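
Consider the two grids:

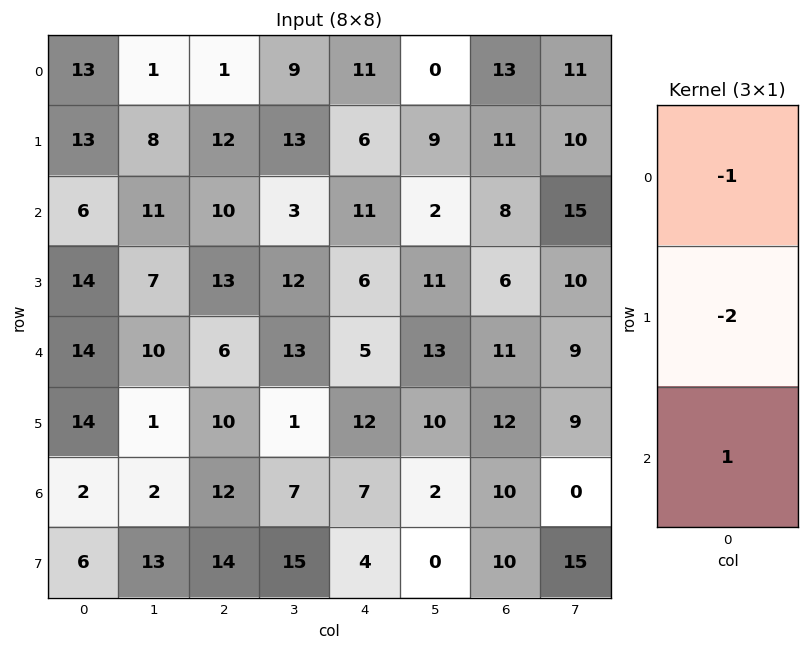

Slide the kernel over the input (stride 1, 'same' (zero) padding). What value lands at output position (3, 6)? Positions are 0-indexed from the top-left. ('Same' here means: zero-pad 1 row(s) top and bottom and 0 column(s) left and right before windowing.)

-9

The receptive field on the zero-padded input at this output position is [8 / 6 / 11]. Elementwise product with the kernel and sum: 8·-1 + 6·-2 + 11·1.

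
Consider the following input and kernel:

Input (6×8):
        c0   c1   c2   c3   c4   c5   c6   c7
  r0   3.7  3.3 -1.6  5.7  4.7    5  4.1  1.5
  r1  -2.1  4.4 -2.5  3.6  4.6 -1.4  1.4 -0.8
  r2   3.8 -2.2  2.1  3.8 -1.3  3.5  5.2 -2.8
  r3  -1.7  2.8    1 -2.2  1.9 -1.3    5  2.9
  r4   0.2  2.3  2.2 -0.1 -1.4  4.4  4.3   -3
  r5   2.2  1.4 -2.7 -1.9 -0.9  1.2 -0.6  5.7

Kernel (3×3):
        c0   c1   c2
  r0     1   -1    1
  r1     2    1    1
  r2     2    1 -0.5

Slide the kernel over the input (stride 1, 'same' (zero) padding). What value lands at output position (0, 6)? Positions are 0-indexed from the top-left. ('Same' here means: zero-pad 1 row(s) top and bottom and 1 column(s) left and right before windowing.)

14.6

The receptive field on the zero-padded input at this output position is [0 0 0 / 5 4.1 1.5 / -1.4 1.4 -0.8]. Elementwise product with the kernel and sum: 0·1 + 0·-1 + 0·1 + 5·2 + 4.1·1 + 1.5·1 + -1.4·2 + 1.4·1 + -0.8·-0.5.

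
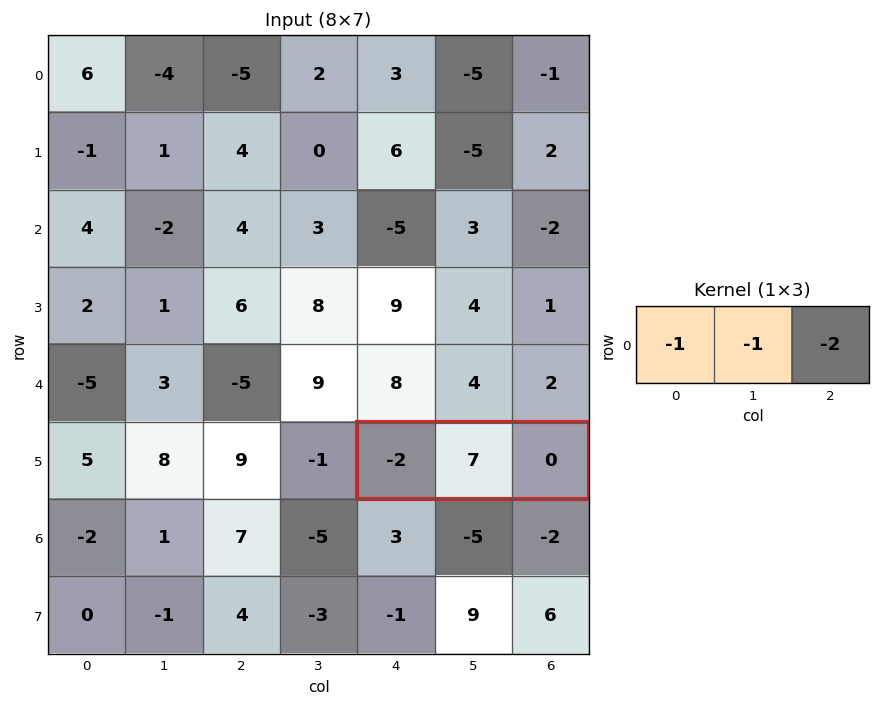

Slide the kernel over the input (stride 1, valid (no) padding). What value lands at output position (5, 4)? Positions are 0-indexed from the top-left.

-5

The receptive field on the input at this output position is [-2 7 0]. Elementwise product with the kernel and sum: -2·-1 + 7·-1 + 0·-2.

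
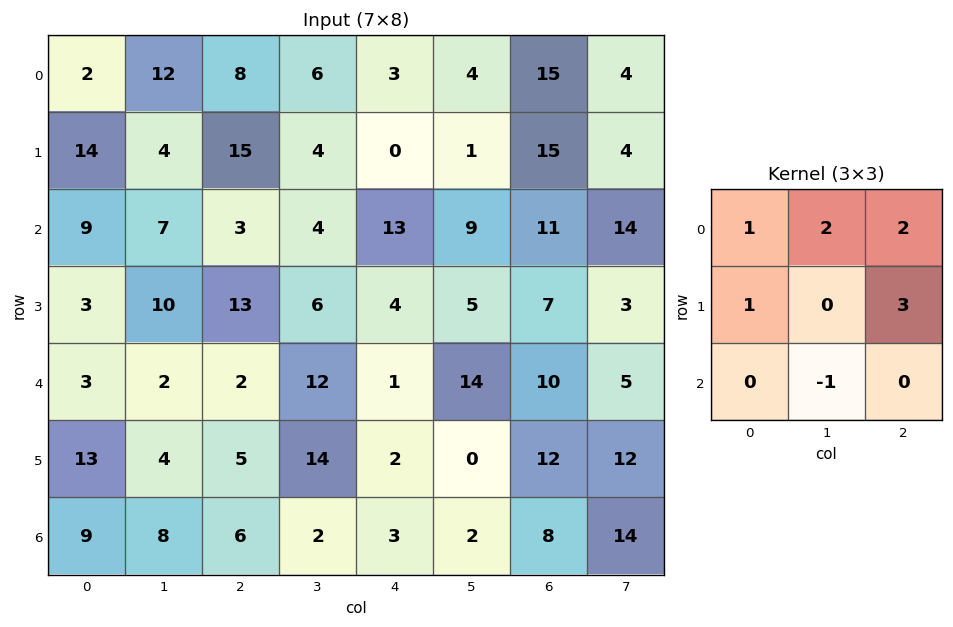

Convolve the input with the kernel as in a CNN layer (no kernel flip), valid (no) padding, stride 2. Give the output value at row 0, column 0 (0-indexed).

The receptive field on the input at this output position is [2 12 8 / 14 4 15 / 9 7 3]. Elementwise product with the kernel and sum: 2·1 + 12·2 + 8·2 + 14·1 + 15·3 + 7·-1.

94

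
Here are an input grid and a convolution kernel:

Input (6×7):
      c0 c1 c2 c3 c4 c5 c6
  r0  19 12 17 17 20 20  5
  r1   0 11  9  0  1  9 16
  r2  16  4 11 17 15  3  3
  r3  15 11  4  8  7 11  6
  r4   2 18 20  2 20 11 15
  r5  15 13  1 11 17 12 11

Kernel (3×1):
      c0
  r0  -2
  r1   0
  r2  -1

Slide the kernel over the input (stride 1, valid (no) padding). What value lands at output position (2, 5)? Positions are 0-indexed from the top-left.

-17

The receptive field on the input at this output position is [3 / 11 / 11]. Elementwise product with the kernel and sum: 3·-2 + 11·-1.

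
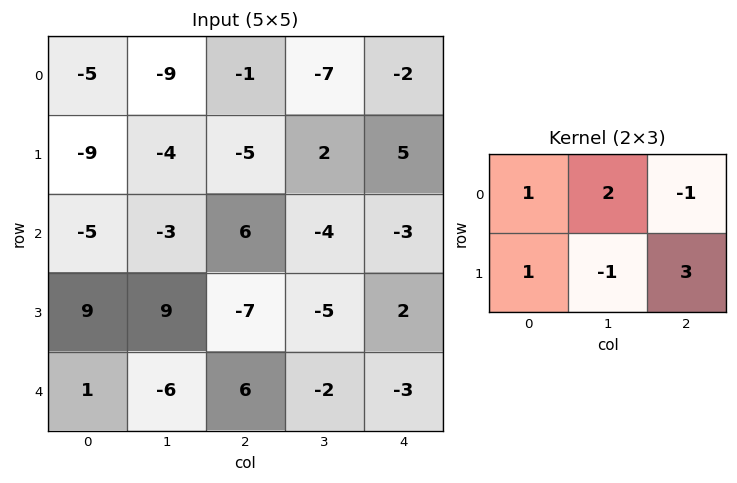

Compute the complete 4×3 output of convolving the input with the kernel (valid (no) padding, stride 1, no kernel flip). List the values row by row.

Output[0,0]: The receptive field on the input at this output position is [-5 -9 -1 / -9 -4 -5]. Elementwise product with the kernel and sum: -5·1 + -9·2 + -1·-1 + -9·1 + -4·-1 + -5·3.

-42 3 -5
4 -37 -5
-38 14 5
59 -18 -20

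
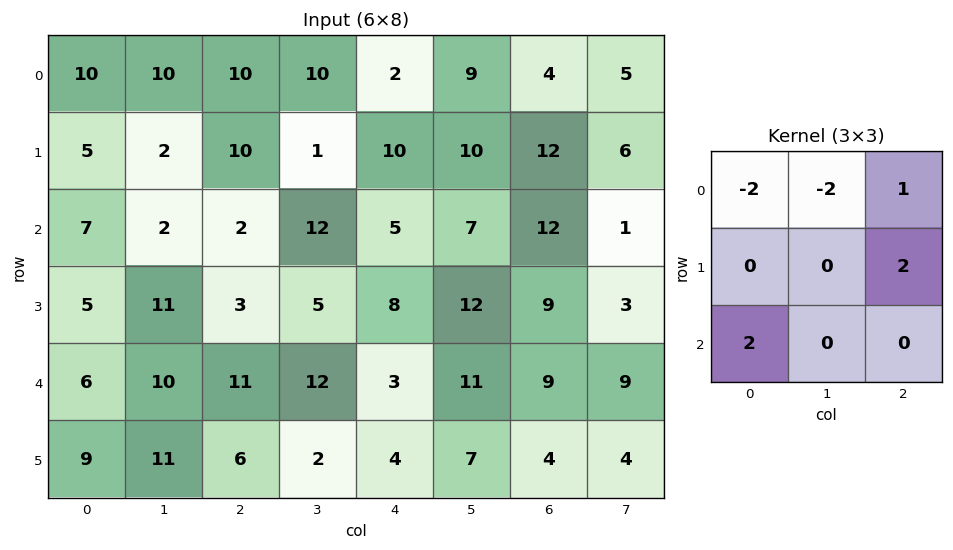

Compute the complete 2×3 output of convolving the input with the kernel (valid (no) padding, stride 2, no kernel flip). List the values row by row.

4 -14 16
2 15 12

Output[0,0]: The receptive field on the input at this output position is [10 10 10 / 5 2 10 / 7 2 2]. Elementwise product with the kernel and sum: 10·-2 + 10·-2 + 10·1 + 10·2 + 7·2.
Output[0,1]: The receptive field on the input at this output position is [10 10 2 / 10 1 10 / 2 12 5]. Elementwise product with the kernel and sum: 10·-2 + 10·-2 + 2·1 + 10·2 + 2·2.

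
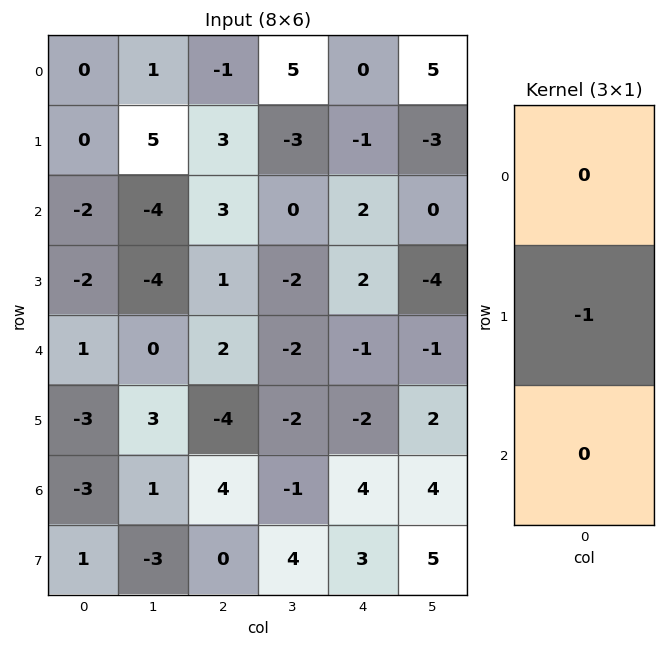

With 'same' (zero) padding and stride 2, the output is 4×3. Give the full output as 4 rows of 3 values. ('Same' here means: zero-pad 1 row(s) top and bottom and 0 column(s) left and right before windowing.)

Output[0,0]: The receptive field on the zero-padded input at this output position is [0 / 0 / 0]. Elementwise product with the kernel and sum: 0·-1.
Output[0,1]: The receptive field on the zero-padded input at this output position is [0 / -1 / 3]. Elementwise product with the kernel and sum: -1·-1.

0 1 0
2 -3 -2
-1 -2 1
3 -4 -4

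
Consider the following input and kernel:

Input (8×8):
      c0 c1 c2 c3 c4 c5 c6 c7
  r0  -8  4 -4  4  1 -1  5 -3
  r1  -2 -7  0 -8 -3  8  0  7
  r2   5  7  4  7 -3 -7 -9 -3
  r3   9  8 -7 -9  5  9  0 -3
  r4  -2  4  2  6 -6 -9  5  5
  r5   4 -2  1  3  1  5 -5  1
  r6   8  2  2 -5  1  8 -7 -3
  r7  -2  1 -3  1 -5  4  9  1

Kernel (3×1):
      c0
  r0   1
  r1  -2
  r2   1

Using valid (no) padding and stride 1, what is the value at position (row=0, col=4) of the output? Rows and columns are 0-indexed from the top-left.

The receptive field on the input at this output position is [1 / -3 / -3]. Elementwise product with the kernel and sum: 1·1 + -3·-2 + -3·1.

4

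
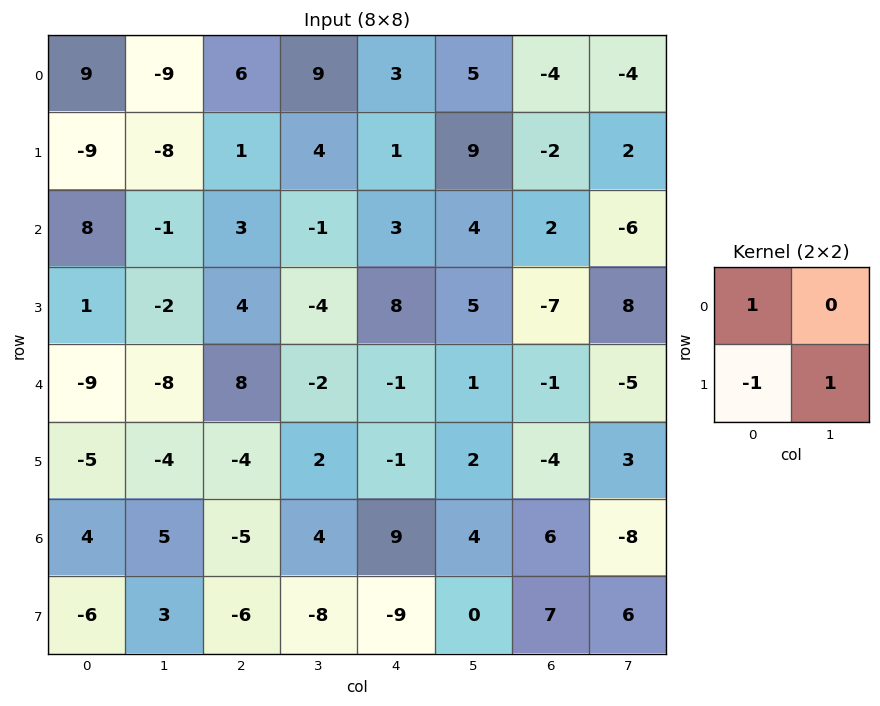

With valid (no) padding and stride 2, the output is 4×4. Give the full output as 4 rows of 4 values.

Output[0,0]: The receptive field on the input at this output position is [9 -9 / -9 -8]. Elementwise product with the kernel and sum: 9·1 + -9·-1 + -8·1.

10 9 11 0
5 -5 0 17
-8 14 2 6
13 -7 18 5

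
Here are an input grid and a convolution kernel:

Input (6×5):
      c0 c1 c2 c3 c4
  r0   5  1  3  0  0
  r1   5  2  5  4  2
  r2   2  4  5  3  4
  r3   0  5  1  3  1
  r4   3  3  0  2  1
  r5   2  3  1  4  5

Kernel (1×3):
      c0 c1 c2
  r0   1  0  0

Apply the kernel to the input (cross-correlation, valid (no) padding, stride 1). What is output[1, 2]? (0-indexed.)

The receptive field on the input at this output position is [5 4 2]. Elementwise product with the kernel and sum: 5·1.

5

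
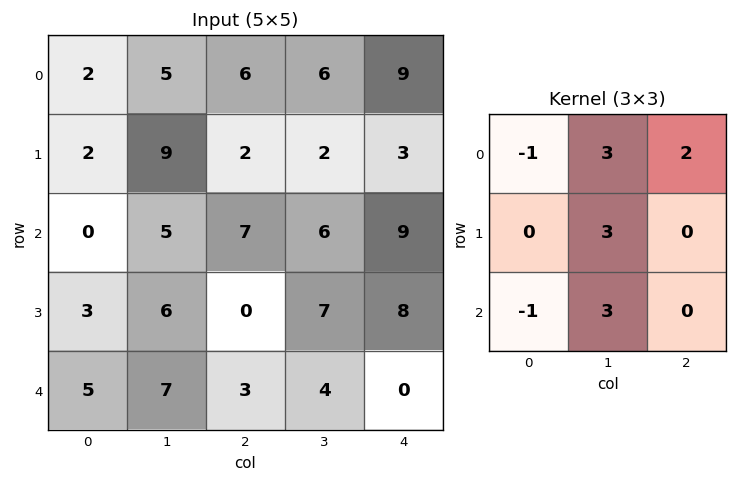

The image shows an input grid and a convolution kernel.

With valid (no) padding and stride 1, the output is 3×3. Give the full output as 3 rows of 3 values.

67 47 47
59 16 49
63 30 59

Output[0,0]: The receptive field on the input at this output position is [2 5 6 / 2 9 2 / 0 5 7]. Elementwise product with the kernel and sum: 2·-1 + 5·3 + 6·2 + 9·3 + 0·-1 + 5·3.
Output[0,1]: The receptive field on the input at this output position is [5 6 6 / 9 2 2 / 5 7 6]. Elementwise product with the kernel and sum: 5·-1 + 6·3 + 6·2 + 2·3 + 5·-1 + 7·3.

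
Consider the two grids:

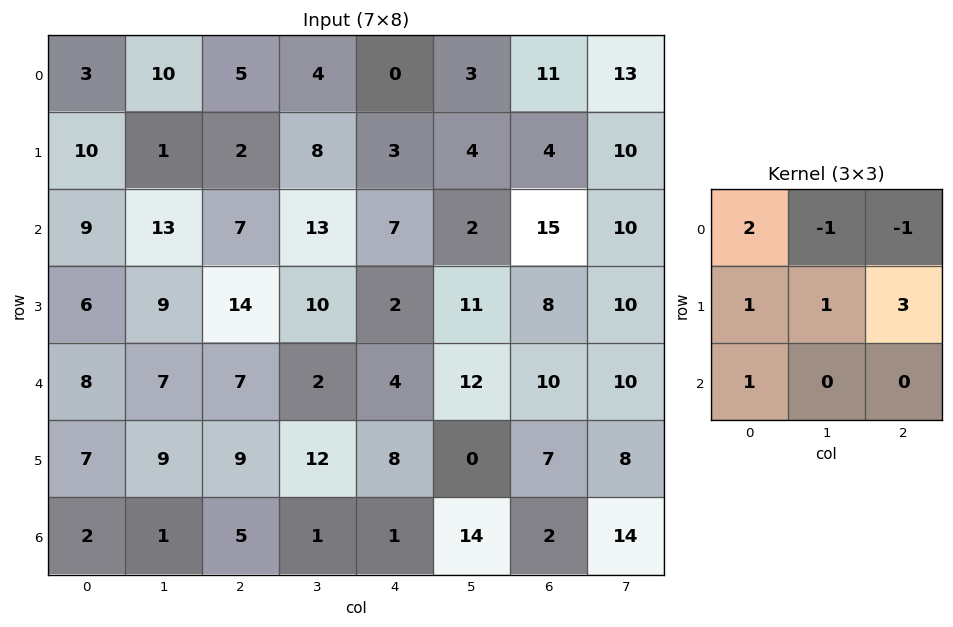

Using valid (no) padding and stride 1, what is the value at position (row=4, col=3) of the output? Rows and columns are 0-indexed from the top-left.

The receptive field on the input at this output position is [2 4 12 / 12 8 0 / 1 1 14]. Elementwise product with the kernel and sum: 2·2 + 4·-1 + 12·-1 + 12·1 + 8·1 + 0·3 + 1·1.

9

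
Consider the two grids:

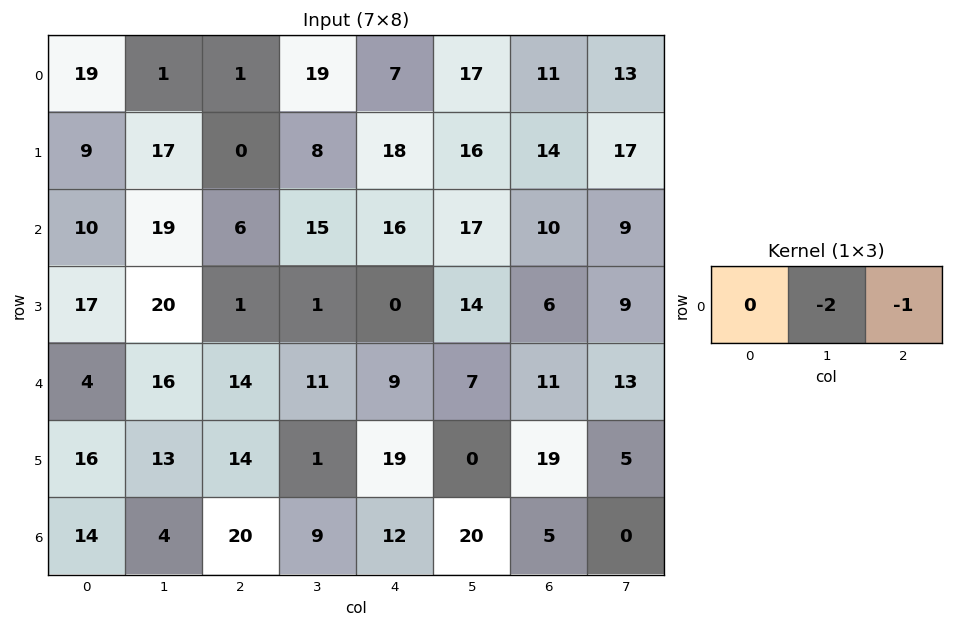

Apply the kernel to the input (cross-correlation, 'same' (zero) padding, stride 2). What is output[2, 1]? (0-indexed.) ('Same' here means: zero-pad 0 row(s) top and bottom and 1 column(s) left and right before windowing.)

The receptive field on the zero-padded input at this output position is [16 14 11]. Elementwise product with the kernel and sum: 14·-2 + 11·-1.

-39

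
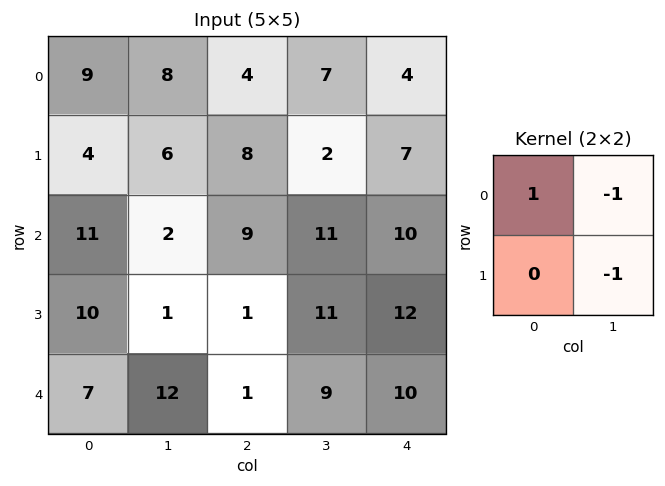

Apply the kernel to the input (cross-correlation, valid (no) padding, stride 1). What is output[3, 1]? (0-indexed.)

The receptive field on the input at this output position is [1 1 / 12 1]. Elementwise product with the kernel and sum: 1·1 + 1·-1 + 1·-1.

-1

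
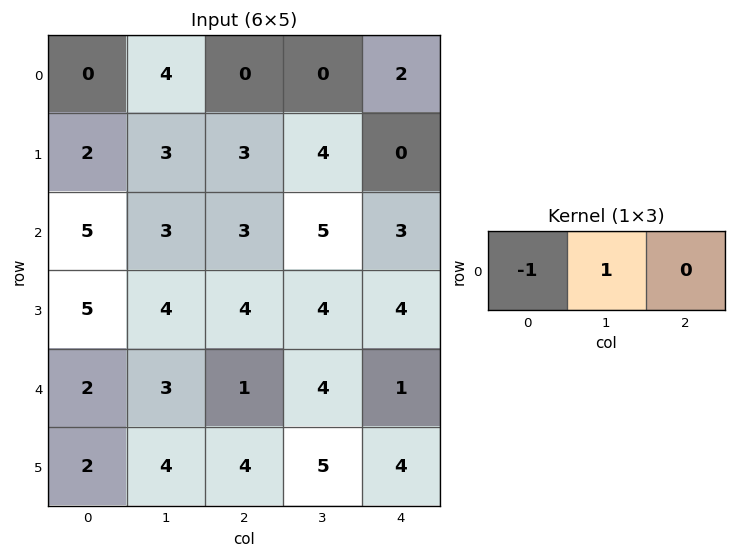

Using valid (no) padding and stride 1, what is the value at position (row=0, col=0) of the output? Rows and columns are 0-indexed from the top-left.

4

The receptive field on the input at this output position is [0 4 0]. Elementwise product with the kernel and sum: 0·-1 + 4·1.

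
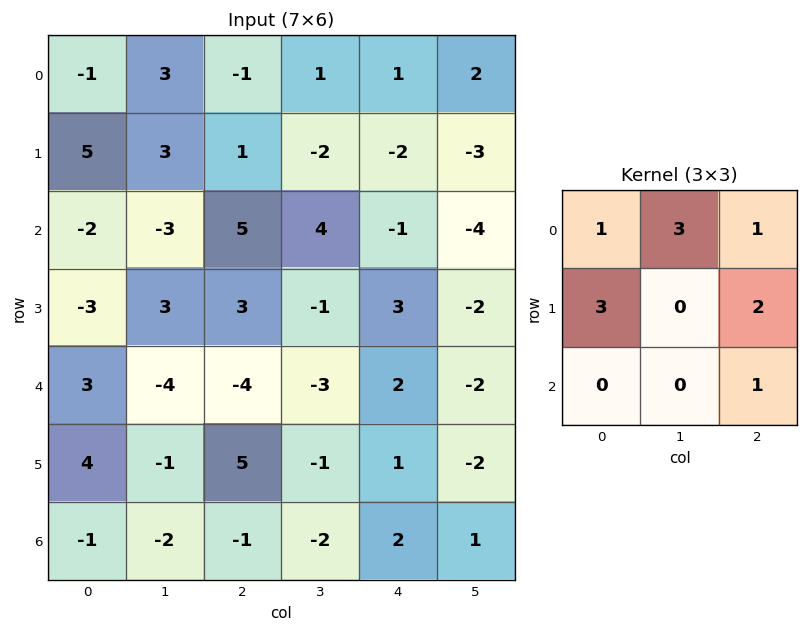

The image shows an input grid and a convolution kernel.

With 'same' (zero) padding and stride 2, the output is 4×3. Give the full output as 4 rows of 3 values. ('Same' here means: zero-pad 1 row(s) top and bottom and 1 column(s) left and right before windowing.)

Output[0,0]: The receptive field on the zero-padded input at this output position is [0 0 0 / 0 -1 3 / 0 5 3]. Elementwise product with the kernel and sum: 0·1 + 0·3 + 0·1 + 0·3 + 3·2 + 3·1.
Output[0,1]: The receptive field on the zero-padded input at this output position is [0 0 0 / 3 -1 1 / 3 1 -2]. Elementwise product with the kernel and sum: 0·1 + 0·3 + 0·1 + 3·3 + 1·2 + -2·1.

9 9 4
15 2 -9
-15 -8 -9
7 3 -4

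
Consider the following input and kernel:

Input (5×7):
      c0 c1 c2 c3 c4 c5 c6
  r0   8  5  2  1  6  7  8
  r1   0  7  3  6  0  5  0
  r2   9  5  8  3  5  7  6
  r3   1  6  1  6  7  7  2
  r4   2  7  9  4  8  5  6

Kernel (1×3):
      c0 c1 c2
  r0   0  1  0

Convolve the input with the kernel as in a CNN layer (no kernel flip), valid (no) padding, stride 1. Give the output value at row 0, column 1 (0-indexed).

The receptive field on the input at this output position is [5 2 1]. Elementwise product with the kernel and sum: 2·1.

2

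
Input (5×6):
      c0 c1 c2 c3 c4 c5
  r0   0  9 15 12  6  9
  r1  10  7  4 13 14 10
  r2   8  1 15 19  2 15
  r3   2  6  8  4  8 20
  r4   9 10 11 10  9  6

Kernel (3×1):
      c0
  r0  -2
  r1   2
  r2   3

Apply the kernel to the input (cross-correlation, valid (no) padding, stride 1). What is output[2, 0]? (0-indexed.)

15

The receptive field on the input at this output position is [8 / 2 / 9]. Elementwise product with the kernel and sum: 8·-2 + 2·2 + 9·3.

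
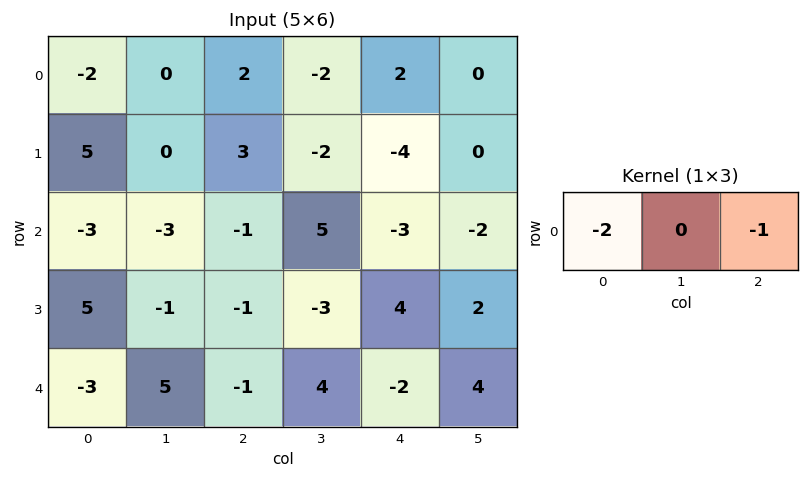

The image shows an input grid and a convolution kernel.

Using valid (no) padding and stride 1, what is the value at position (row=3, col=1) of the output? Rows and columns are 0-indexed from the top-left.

5

The receptive field on the input at this output position is [-1 -1 -3]. Elementwise product with the kernel and sum: -1·-2 + -3·-1.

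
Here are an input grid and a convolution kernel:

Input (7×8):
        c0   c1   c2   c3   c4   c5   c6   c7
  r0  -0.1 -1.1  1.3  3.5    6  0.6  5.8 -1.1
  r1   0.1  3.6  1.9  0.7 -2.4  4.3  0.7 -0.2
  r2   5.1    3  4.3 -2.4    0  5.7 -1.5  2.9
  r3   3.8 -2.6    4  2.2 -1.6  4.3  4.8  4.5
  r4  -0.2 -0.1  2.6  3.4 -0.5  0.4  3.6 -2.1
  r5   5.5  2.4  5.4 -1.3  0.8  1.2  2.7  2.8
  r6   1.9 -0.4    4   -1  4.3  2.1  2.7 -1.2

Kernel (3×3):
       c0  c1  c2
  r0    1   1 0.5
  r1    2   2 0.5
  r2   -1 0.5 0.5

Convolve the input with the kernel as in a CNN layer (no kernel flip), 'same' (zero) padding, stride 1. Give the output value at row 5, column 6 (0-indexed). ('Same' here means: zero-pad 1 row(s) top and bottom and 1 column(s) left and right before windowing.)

10.8

The receptive field on the zero-padded input at this output position is [0.4 3.6 -2.1 / 1.2 2.7 2.8 / 2.1 2.7 -1.2]. Elementwise product with the kernel and sum: 0.4·1 + 3.6·1 + -2.1·0.5 + 1.2·2 + 2.7·2 + 2.8·0.5 + 2.1·-1 + 2.7·0.5 + -1.2·0.5.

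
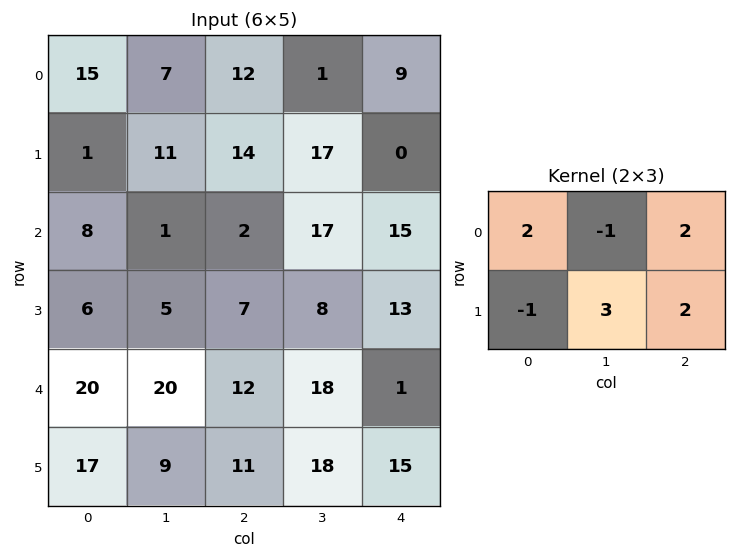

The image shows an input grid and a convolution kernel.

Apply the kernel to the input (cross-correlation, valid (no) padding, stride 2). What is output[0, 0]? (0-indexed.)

107

The receptive field on the input at this output position is [15 7 12 / 1 11 14]. Elementwise product with the kernel and sum: 15·2 + 7·-1 + 12·2 + 1·-1 + 11·3 + 14·2.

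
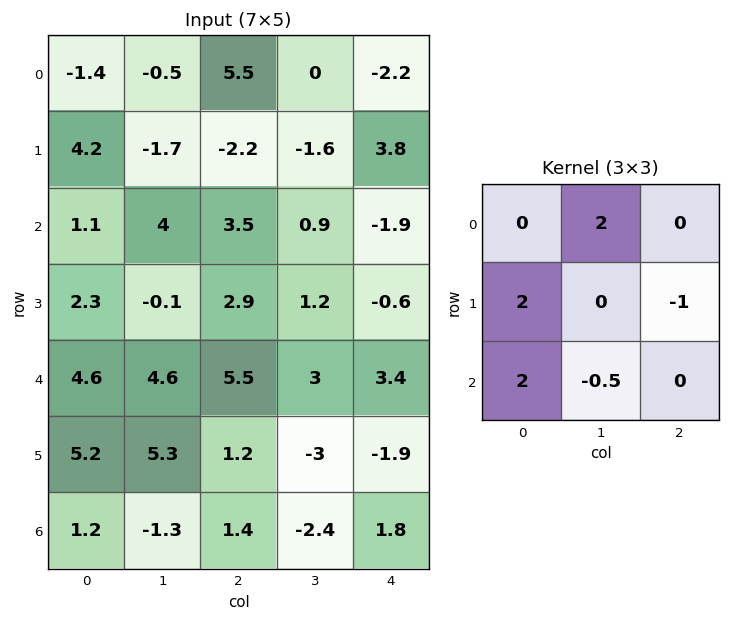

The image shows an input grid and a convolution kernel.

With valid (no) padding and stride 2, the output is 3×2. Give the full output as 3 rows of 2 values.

Output[0,0]: The receptive field on the input at this output position is [-1.4 -0.5 5.5 / 4.2 -1.7 -2.2 / 1.1 4 3.5]. Elementwise product with the kernel and sum: -0.5·2 + 4.2·2 + -2.2·-1 + 1.1·2 + 4·-0.5.

9.8 -1.65
16.6 17.7
21.45 14.3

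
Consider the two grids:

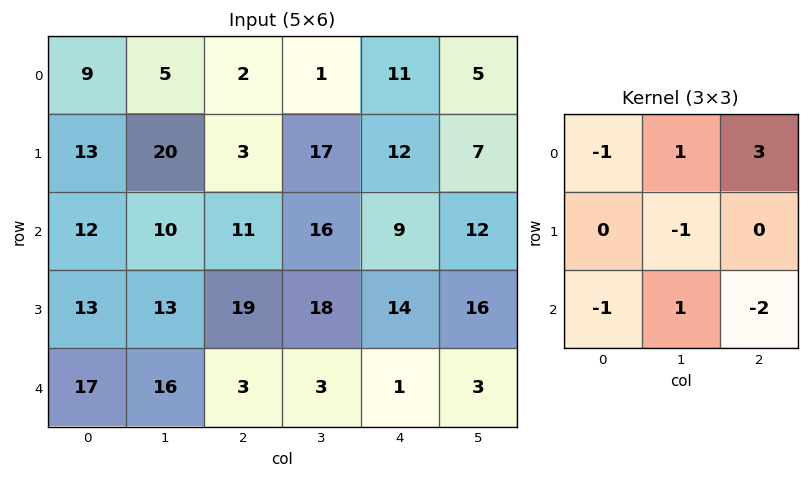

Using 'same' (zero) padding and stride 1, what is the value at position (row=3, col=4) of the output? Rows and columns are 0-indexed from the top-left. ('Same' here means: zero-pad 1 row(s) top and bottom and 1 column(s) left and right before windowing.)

7

The receptive field on the zero-padded input at this output position is [16 9 12 / 18 14 16 / 3 1 3]. Elementwise product with the kernel and sum: 16·-1 + 9·1 + 12·3 + 14·-1 + 3·-1 + 1·1 + 3·-2.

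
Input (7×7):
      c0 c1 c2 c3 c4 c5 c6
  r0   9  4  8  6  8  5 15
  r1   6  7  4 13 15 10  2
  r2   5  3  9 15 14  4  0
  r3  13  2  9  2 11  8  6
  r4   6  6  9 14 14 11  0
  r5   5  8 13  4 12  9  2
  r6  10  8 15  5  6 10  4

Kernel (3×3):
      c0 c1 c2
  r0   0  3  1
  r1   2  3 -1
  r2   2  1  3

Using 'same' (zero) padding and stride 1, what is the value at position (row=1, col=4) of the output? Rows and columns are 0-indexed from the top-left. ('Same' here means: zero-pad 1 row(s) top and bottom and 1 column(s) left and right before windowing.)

The receptive field on the zero-padded input at this output position is [6 8 5 / 13 15 10 / 15 14 4]. Elementwise product with the kernel and sum: 8·3 + 5·1 + 13·2 + 15·3 + 10·-1 + 15·2 + 14·1 + 4·3.

146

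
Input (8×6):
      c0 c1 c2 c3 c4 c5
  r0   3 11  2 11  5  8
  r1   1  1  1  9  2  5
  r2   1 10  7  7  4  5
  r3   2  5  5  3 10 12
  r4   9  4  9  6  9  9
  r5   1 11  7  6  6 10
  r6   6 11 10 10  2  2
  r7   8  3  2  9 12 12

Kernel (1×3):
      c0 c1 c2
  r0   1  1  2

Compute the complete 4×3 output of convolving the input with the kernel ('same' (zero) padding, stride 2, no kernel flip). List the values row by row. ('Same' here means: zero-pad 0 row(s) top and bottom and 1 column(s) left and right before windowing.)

Output[0,0]: The receptive field on the zero-padded input at this output position is [0 3 11]. Elementwise product with the kernel and sum: 0·1 + 3·1 + 11·2.

25 35 32
21 31 21
17 25 33
28 41 16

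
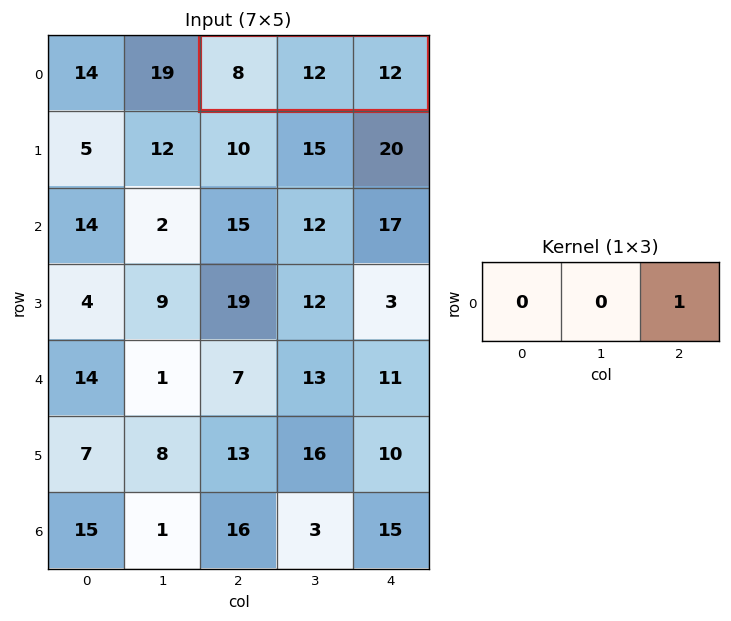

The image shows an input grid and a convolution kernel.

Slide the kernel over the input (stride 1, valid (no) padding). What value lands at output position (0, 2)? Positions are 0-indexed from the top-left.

12

The receptive field on the input at this output position is [8 12 12]. Elementwise product with the kernel and sum: 12·1.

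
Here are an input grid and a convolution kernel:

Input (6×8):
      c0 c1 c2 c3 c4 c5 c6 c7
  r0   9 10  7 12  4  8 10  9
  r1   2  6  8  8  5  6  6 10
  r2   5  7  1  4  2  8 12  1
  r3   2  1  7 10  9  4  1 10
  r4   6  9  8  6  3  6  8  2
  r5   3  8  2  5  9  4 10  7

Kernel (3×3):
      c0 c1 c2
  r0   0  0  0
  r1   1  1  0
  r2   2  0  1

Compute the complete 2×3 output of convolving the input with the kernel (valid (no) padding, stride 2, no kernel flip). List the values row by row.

19 20 27
23 36 27

Output[0,0]: The receptive field on the input at this output position is [9 10 7 / 2 6 8 / 5 7 1]. Elementwise product with the kernel and sum: 2·1 + 6·1 + 5·2 + 1·1.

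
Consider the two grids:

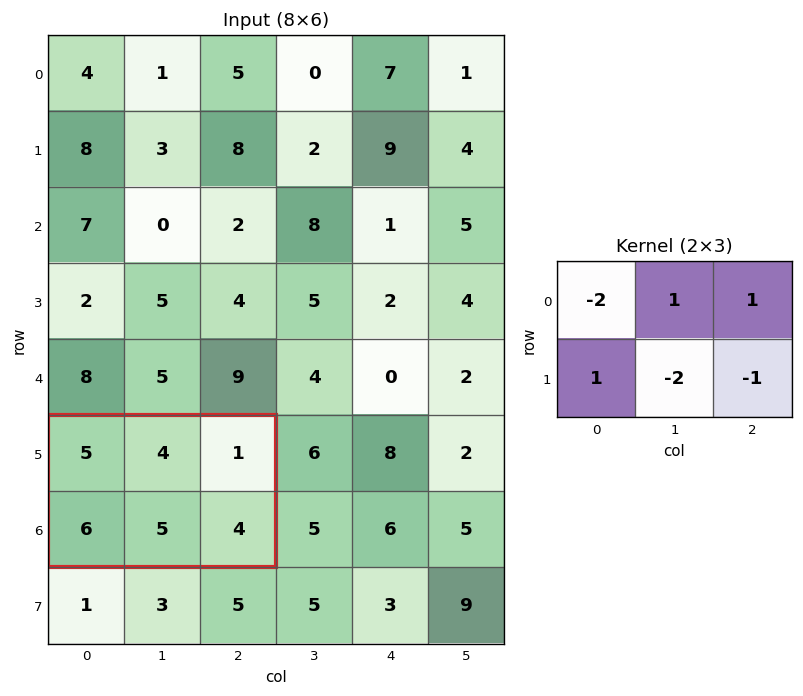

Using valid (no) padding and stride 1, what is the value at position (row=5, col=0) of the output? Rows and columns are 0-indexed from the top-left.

-13

The receptive field on the input at this output position is [5 4 1 / 6 5 4]. Elementwise product with the kernel and sum: 5·-2 + 4·1 + 1·1 + 6·1 + 5·-2 + 4·-1.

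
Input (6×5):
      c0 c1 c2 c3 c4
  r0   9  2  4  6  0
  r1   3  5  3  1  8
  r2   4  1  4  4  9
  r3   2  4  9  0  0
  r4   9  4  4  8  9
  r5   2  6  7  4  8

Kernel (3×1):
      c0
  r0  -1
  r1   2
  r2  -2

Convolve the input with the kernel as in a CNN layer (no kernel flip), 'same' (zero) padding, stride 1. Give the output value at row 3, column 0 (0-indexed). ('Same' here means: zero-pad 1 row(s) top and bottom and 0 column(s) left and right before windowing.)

The receptive field on the zero-padded input at this output position is [4 / 2 / 9]. Elementwise product with the kernel and sum: 4·-1 + 2·2 + 9·-2.

-18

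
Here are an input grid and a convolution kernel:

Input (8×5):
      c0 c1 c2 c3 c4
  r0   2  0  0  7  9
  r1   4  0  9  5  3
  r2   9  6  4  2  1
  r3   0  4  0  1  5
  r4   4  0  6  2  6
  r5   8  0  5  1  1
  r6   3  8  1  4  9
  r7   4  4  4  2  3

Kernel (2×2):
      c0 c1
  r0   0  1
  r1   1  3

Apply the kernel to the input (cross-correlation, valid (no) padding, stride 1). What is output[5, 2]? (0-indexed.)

The receptive field on the input at this output position is [5 1 / 1 4]. Elementwise product with the kernel and sum: 1·1 + 1·1 + 4·3.

14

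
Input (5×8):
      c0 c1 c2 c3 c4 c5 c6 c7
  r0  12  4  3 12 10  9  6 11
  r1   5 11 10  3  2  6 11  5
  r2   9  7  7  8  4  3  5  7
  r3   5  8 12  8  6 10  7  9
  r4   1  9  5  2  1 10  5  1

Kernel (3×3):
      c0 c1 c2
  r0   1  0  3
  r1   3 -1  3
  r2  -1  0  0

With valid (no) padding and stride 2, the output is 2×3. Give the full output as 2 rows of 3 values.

46 59 57
72 60 47

Output[0,0]: The receptive field on the input at this output position is [12 4 3 / 5 11 10 / 9 7 7]. Elementwise product with the kernel and sum: 12·1 + 3·3 + 5·3 + 11·-1 + 10·3 + 9·-1.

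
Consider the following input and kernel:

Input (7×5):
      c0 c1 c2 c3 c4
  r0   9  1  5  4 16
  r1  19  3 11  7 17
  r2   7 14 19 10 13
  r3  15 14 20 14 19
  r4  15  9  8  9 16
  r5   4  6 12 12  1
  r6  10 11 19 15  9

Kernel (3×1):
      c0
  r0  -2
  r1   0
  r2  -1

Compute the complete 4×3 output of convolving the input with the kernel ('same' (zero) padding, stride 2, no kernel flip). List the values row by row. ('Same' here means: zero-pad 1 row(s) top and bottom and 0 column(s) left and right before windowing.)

Output[0,0]: The receptive field on the zero-padded input at this output position is [0 / 9 / 19]. Elementwise product with the kernel and sum: 0·-2 + 19·-1.
Output[0,1]: The receptive field on the zero-padded input at this output position is [0 / 5 / 11]. Elementwise product with the kernel and sum: 0·-2 + 11·-1.

-19 -11 -17
-53 -42 -53
-34 -52 -39
-8 -24 -2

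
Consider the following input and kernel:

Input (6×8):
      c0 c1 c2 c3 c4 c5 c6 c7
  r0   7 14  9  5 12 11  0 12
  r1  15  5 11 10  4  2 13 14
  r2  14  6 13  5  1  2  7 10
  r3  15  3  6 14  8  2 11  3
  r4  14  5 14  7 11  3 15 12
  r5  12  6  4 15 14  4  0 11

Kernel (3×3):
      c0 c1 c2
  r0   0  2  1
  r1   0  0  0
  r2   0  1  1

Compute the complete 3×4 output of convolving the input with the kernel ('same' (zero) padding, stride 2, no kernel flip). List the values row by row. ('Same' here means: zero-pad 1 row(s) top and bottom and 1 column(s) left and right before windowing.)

Output[0,0]: The receptive field on the zero-padded input at this output position is [0 0 0 / 0 7 14 / 0 15 5]. Elementwise product with the kernel and sum: 0·2 + 0·1 + 15·1 + 5·1.
Output[0,1]: The receptive field on the zero-padded input at this output position is [0 0 0 / 14 9 5 / 5 11 10]. Elementwise product with the kernel and sum: 0·2 + 0·1 + 11·1 + 10·1.

20 21 6 27
53 52 20 54
51 45 36 36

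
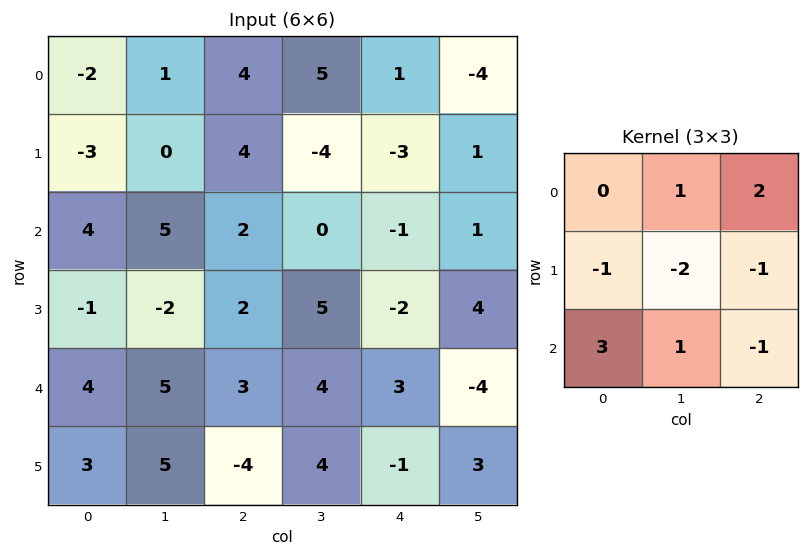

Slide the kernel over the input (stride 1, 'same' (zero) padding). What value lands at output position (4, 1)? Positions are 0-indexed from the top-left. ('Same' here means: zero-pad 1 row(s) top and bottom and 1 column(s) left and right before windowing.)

The receptive field on the zero-padded input at this output position is [-1 -2 2 / 4 5 3 / 3 5 -4]. Elementwise product with the kernel and sum: -2·1 + 2·2 + 4·-1 + 5·-2 + 3·-1 + 3·3 + 5·1 + -4·-1.

3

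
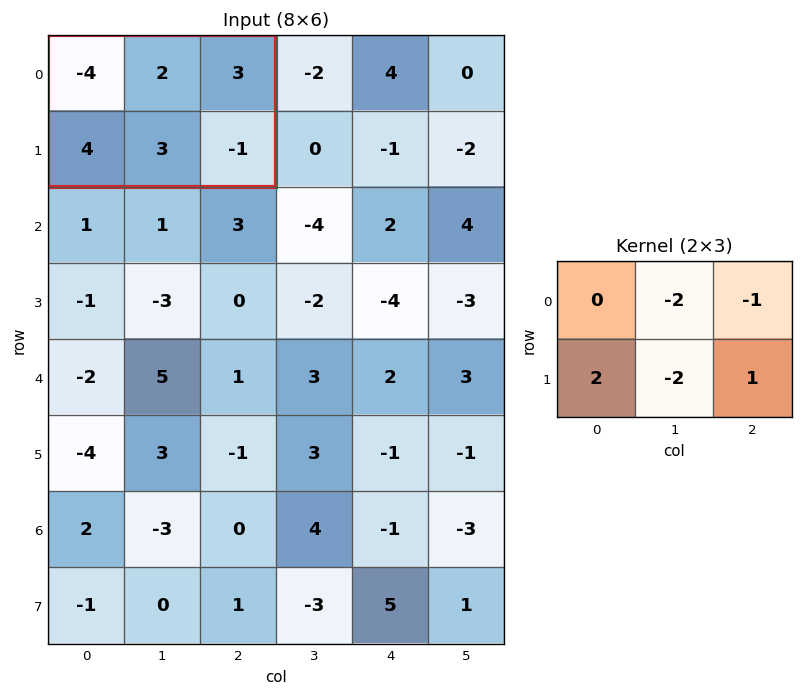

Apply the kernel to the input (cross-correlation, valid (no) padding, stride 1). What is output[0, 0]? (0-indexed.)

The receptive field on the input at this output position is [-4 2 3 / 4 3 -1]. Elementwise product with the kernel and sum: 2·-2 + 3·-1 + 4·2 + 3·-2 + -1·1.

-6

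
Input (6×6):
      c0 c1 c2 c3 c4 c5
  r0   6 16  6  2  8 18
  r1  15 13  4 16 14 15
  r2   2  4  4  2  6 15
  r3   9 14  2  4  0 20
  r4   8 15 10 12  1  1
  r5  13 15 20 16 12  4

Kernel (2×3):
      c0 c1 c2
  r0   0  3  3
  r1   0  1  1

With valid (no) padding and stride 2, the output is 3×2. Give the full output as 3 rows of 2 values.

83 60
40 28
110 67

Output[0,0]: The receptive field on the input at this output position is [6 16 6 / 15 13 4]. Elementwise product with the kernel and sum: 16·3 + 6·3 + 13·1 + 4·1.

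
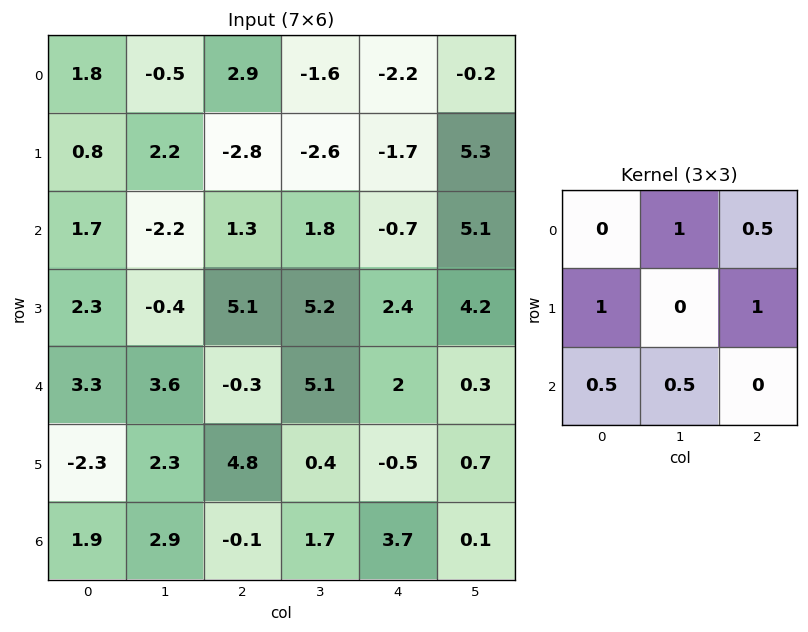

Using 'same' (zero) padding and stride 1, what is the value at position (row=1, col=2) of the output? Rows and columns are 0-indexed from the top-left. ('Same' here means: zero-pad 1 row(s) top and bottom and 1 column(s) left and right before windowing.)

The receptive field on the zero-padded input at this output position is [-0.5 2.9 -1.6 / 2.2 -2.8 -2.6 / -2.2 1.3 1.8]. Elementwise product with the kernel and sum: 2.9·1 + -1.6·0.5 + 2.2·1 + -2.6·1 + -2.2·0.5 + 1.3·0.5.

1.25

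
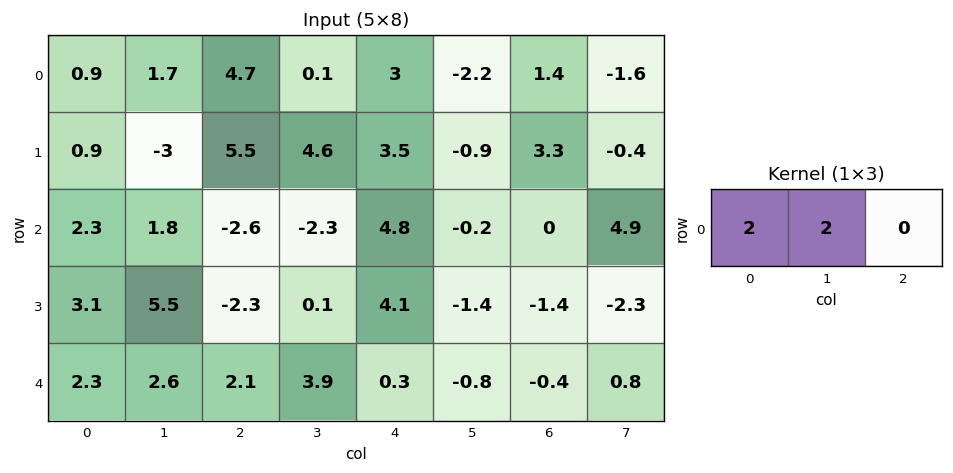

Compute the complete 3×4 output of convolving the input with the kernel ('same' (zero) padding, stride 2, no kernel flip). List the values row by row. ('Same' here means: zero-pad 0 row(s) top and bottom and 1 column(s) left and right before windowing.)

1.8 12.8 6.2 -1.6
4.6 -1.6 5 -0.4
4.6 9.4 8.4 -2.4

Output[0,0]: The receptive field on the zero-padded input at this output position is [0 0.9 1.7]. Elementwise product with the kernel and sum: 0·2 + 0.9·2.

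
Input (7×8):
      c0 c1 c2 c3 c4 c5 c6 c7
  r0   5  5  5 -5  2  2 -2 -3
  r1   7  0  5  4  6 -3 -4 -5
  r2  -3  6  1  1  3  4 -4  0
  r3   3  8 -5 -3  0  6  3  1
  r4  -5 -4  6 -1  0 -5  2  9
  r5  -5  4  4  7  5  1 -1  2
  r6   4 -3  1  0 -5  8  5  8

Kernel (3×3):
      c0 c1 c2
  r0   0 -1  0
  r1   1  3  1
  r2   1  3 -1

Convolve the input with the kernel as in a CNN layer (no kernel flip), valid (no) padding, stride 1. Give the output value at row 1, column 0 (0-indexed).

The receptive field on the input at this output position is [7 0 5 / -3 6 1 / 3 8 -5]. Elementwise product with the kernel and sum: 0·-1 + -3·1 + 6·3 + 1·1 + 3·1 + 8·3 + -5·-1.

48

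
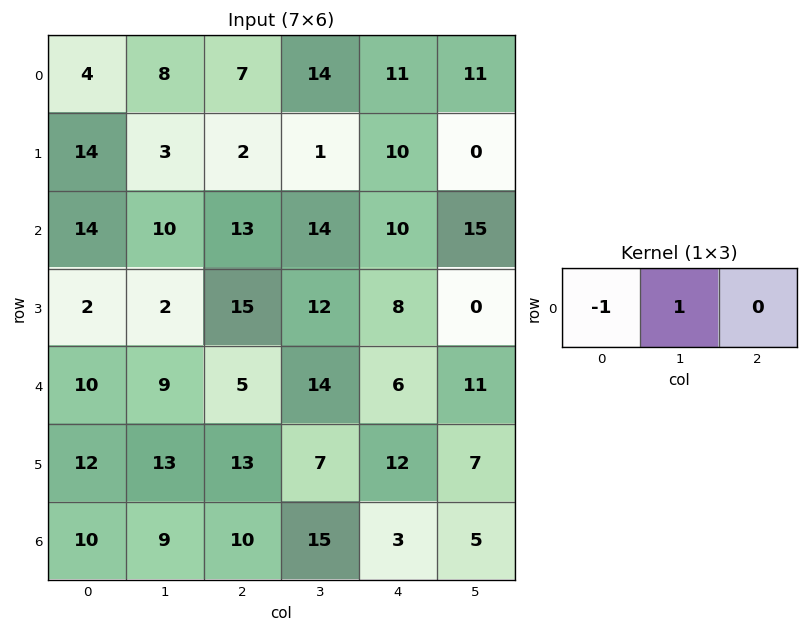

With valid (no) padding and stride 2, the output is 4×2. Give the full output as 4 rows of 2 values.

Output[0,0]: The receptive field on the input at this output position is [4 8 7]. Elementwise product with the kernel and sum: 4·-1 + 8·1.
Output[0,1]: The receptive field on the input at this output position is [7 14 11]. Elementwise product with the kernel and sum: 7·-1 + 14·1.

4 7
-4 1
-1 9
-1 5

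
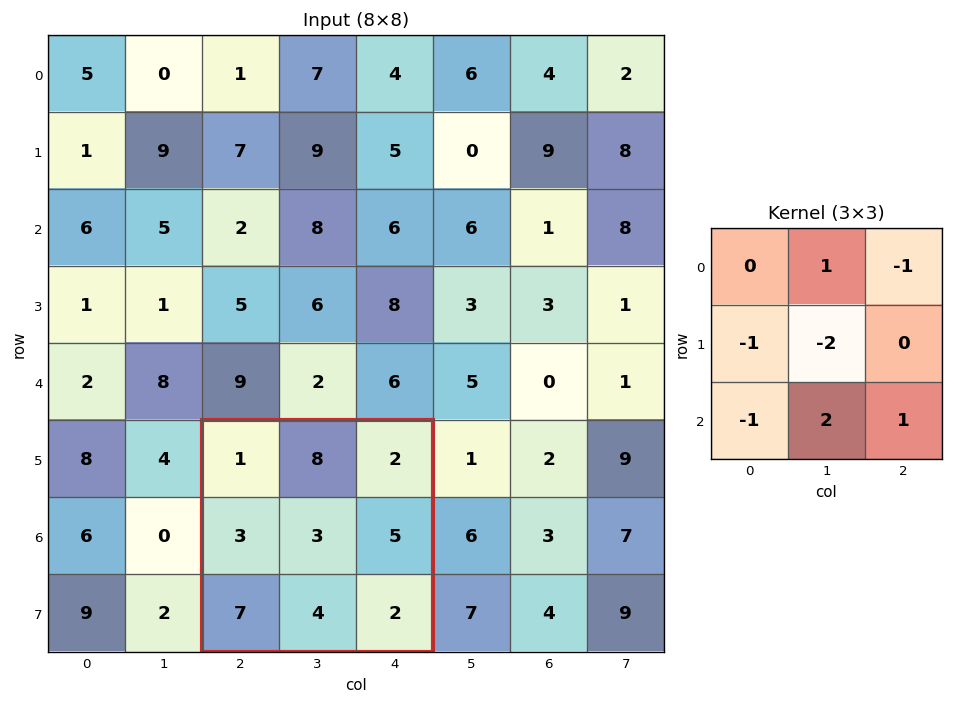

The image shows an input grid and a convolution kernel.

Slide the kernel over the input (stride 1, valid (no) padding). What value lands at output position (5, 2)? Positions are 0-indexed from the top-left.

0

The receptive field on the input at this output position is [1 8 2 / 3 3 5 / 7 4 2]. Elementwise product with the kernel and sum: 8·1 + 2·-1 + 3·-1 + 3·-2 + 7·-1 + 4·2 + 2·1.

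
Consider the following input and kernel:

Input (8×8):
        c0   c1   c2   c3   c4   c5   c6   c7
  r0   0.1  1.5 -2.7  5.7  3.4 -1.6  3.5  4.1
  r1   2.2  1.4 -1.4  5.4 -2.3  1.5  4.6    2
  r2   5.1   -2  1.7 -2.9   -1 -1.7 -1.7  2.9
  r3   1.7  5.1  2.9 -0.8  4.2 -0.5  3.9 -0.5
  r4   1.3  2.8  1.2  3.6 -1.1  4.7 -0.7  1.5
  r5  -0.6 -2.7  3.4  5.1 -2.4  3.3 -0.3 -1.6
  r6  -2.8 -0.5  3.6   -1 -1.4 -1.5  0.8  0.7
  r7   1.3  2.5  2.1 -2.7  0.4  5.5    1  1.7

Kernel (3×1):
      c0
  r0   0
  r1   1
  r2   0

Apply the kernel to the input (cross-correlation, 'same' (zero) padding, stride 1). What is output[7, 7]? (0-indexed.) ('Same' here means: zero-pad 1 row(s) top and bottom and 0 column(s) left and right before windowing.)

1.7

The receptive field on the zero-padded input at this output position is [0.7 / 1.7 / 0]. Elementwise product with the kernel and sum: 1.7·1.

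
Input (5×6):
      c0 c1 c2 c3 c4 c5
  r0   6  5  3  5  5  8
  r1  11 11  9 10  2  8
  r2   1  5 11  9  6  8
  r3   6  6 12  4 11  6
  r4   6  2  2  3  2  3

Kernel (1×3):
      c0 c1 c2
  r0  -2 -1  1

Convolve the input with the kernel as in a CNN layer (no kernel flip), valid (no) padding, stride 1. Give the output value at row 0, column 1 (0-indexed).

-8

The receptive field on the input at this output position is [5 3 5]. Elementwise product with the kernel and sum: 5·-2 + 3·-1 + 5·1.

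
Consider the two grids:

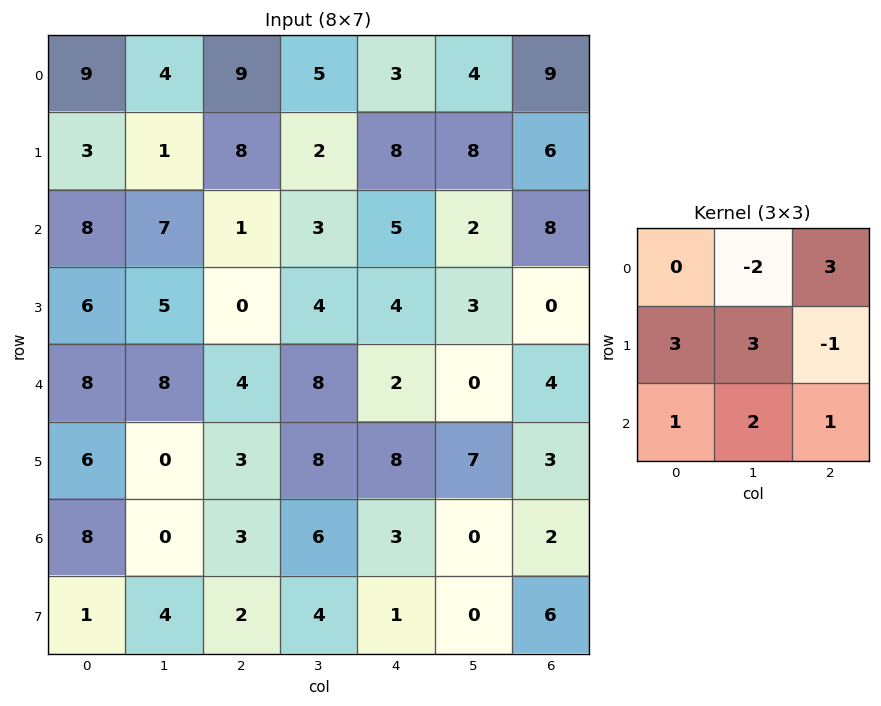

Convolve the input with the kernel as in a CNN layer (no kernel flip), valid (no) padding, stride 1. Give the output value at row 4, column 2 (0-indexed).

The receptive field on the input at this output position is [4 8 2 / 3 8 8 / 3 6 3]. Elementwise product with the kernel and sum: 8·-2 + 2·3 + 3·3 + 8·3 + 8·-1 + 3·1 + 6·2 + 3·1.

33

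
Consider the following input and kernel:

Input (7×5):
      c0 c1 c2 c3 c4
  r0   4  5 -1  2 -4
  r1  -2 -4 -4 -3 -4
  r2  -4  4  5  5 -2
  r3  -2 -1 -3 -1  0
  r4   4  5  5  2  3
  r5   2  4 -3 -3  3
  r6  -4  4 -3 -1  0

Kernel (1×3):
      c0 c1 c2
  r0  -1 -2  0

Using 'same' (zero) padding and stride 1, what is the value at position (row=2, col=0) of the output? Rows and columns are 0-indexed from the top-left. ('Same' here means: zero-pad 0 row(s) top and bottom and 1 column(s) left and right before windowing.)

8

The receptive field on the zero-padded input at this output position is [0 -4 4]. Elementwise product with the kernel and sum: 0·-1 + -4·-2.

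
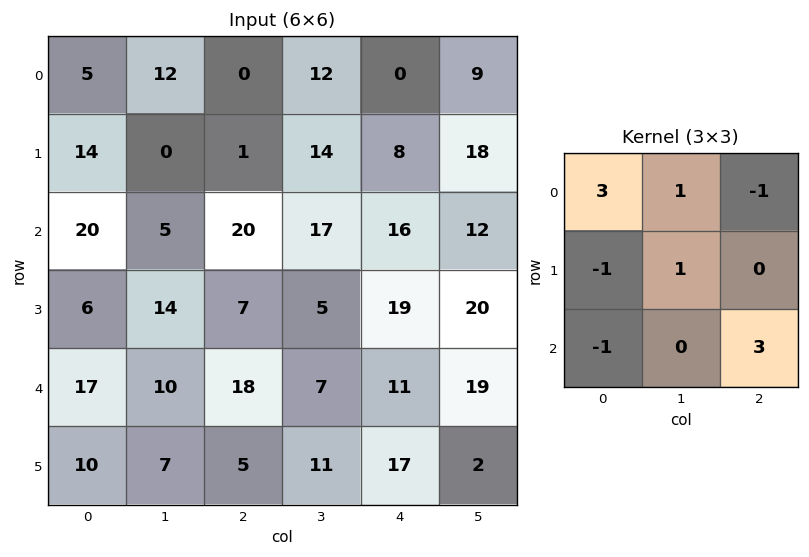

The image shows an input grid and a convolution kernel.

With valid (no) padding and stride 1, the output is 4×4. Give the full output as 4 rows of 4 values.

Output[0,0]: The receptive field on the input at this output position is [5 12 0 / 14 0 1 / 20 5 20]. Elementwise product with the kernel and sum: 5·3 + 12·1 + 0·-1 + 14·-1 + 0·1 + 20·-1 + 20·3.
Output[0,1]: The receptive field on the input at this output position is [12 0 12 / 0 1 14 / 5 20 17]. Elementwise product with the kernel and sum: 12·3 + 0·1 + 12·-1 + 0·-1 + 1·1 + 5·-1 + 17·3.

53 71 53 40
41 3 56 86
90 22 74 119
23 78 42 13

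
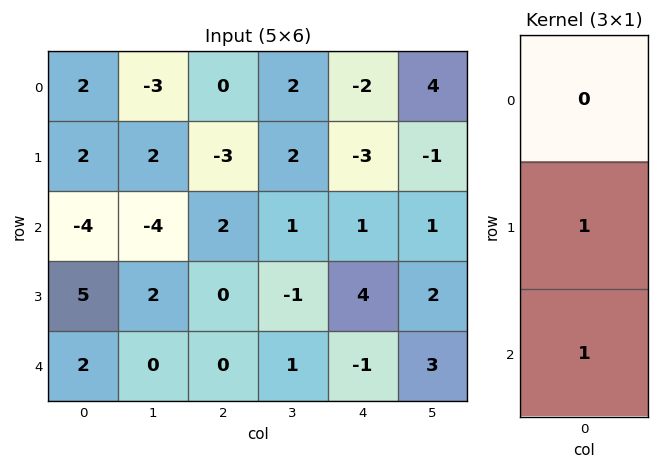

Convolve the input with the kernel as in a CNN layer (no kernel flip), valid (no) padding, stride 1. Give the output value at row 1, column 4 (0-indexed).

The receptive field on the input at this output position is [-3 / 1 / 4]. Elementwise product with the kernel and sum: 1·1 + 4·1.

5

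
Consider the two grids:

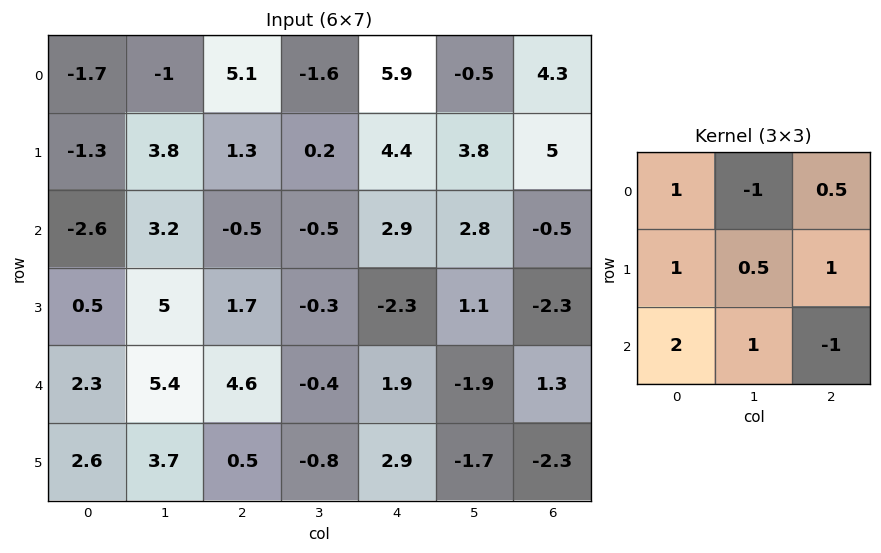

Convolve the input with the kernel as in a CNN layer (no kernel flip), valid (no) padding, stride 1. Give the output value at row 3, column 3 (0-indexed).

4.2

The receptive field on the input at this output position is [-0.3 -2.3 1.1 / -0.4 1.9 -1.9 / -0.8 2.9 -1.7]. Elementwise product with the kernel and sum: -0.3·1 + -2.3·-1 + 1.1·0.5 + -0.4·1 + 1.9·0.5 + -1.9·1 + -0.8·2 + 2.9·1 + -1.7·-1.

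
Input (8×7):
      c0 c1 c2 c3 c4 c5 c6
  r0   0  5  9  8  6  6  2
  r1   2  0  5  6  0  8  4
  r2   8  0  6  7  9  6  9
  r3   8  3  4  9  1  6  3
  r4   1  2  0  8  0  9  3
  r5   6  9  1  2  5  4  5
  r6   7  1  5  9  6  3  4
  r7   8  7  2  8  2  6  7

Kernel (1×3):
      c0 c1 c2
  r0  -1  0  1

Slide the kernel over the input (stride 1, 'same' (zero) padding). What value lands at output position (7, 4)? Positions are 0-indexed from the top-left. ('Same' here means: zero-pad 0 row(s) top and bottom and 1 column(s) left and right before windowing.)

-2

The receptive field on the zero-padded input at this output position is [8 2 6]. Elementwise product with the kernel and sum: 8·-1 + 6·1.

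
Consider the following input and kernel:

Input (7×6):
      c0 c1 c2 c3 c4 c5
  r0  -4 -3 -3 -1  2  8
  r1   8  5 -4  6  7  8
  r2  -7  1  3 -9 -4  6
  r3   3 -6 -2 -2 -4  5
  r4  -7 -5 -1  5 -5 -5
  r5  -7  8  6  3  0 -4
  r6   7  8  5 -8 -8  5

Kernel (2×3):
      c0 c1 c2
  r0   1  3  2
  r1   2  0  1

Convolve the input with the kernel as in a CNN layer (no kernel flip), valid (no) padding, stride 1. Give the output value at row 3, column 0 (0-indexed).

The receptive field on the input at this output position is [3 -6 -2 / -7 -5 -1]. Elementwise product with the kernel and sum: 3·1 + -6·3 + -2·2 + -7·2 + -1·1.

-34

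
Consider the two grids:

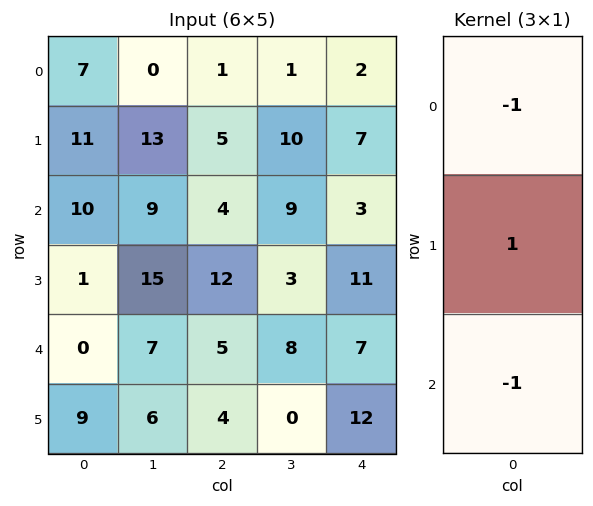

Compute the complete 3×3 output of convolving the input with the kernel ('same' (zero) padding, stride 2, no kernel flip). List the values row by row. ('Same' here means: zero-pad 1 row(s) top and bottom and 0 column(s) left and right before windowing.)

Output[0,0]: The receptive field on the zero-padded input at this output position is [0 / 7 / 11]. Elementwise product with the kernel and sum: 0·-1 + 7·1 + 11·-1.

-4 -4 -5
-2 -13 -15
-10 -11 -16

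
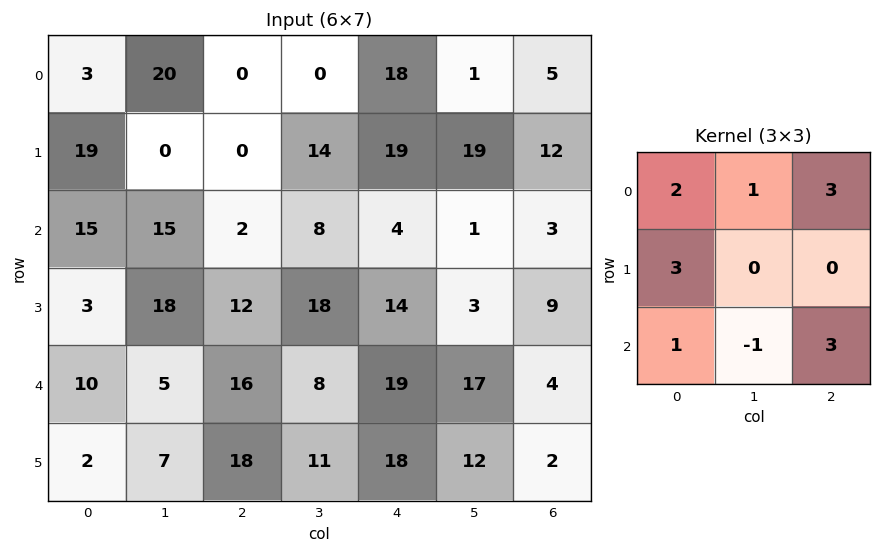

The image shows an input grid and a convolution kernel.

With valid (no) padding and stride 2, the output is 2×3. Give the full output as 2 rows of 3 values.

89 60 121
113 125 74

Output[0,0]: The receptive field on the input at this output position is [3 20 0 / 19 0 0 / 15 15 2]. Elementwise product with the kernel and sum: 3·2 + 20·1 + 0·3 + 19·3 + 15·1 + 15·-1 + 2·3.
Output[0,1]: The receptive field on the input at this output position is [0 0 18 / 0 14 19 / 2 8 4]. Elementwise product with the kernel and sum: 0·2 + 0·1 + 18·3 + 0·3 + 2·1 + 8·-1 + 4·3.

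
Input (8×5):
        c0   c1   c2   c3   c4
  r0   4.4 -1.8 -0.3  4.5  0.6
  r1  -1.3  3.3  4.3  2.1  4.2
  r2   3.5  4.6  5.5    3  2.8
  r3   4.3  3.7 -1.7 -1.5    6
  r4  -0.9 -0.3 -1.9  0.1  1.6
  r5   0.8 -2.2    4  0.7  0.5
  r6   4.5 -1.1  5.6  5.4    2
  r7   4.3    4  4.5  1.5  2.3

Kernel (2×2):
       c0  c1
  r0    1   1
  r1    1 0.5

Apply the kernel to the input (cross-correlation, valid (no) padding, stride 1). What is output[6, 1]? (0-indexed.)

10.75

The receptive field on the input at this output position is [-1.1 5.6 / 4 4.5]. Elementwise product with the kernel and sum: -1.1·1 + 5.6·1 + 4·1 + 4.5·0.5.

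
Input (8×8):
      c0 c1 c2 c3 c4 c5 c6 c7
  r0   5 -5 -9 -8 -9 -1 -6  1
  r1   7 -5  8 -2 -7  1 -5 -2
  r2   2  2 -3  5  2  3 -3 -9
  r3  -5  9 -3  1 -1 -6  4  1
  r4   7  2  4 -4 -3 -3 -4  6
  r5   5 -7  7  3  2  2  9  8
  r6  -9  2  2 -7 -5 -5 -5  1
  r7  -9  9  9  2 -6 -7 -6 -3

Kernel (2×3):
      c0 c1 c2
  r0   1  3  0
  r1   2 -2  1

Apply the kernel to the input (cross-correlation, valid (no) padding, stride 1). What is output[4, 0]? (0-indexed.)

44

The receptive field on the input at this output position is [7 2 4 / 5 -7 7]. Elementwise product with the kernel and sum: 7·1 + 2·3 + 5·2 + -7·-2 + 7·1.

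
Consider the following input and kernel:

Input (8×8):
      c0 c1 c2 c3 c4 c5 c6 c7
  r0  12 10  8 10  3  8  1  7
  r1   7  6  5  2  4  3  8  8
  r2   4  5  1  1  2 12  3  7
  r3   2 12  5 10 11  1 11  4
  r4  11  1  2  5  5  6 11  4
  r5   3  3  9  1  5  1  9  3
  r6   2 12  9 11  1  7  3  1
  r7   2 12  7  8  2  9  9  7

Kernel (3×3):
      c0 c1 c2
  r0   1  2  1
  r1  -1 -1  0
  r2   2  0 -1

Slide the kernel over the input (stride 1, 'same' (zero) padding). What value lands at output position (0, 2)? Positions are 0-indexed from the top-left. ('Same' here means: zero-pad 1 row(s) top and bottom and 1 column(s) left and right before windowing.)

The receptive field on the zero-padded input at this output position is [0 0 0 / 10 8 10 / 6 5 2]. Elementwise product with the kernel and sum: 0·1 + 0·2 + 0·1 + 10·-1 + 8·-1 + 6·2 + 2·-1.

-8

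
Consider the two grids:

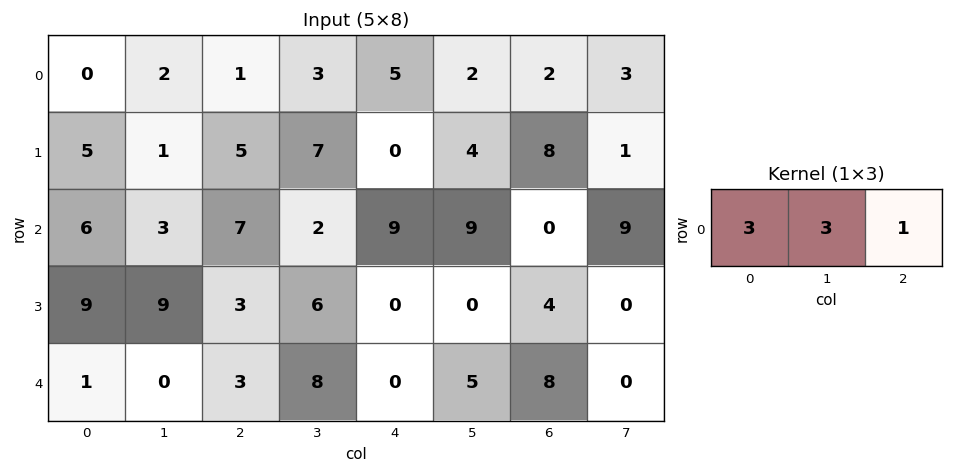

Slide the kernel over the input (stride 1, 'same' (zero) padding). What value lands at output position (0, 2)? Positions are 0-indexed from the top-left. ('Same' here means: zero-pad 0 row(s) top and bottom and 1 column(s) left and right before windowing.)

The receptive field on the zero-padded input at this output position is [2 1 3]. Elementwise product with the kernel and sum: 2·3 + 1·3 + 3·1.

12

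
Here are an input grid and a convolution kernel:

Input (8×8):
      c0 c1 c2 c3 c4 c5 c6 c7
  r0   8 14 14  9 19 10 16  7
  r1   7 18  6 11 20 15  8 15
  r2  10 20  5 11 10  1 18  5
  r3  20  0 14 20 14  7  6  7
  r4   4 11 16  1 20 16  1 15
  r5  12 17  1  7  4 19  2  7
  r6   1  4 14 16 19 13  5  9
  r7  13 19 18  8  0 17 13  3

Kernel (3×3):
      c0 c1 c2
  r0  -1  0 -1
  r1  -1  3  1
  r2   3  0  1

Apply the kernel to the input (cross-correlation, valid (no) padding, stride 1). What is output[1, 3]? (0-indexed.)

61

The receptive field on the input at this output position is [11 20 15 / 11 10 1 / 20 14 7]. Elementwise product with the kernel and sum: 11·-1 + 15·-1 + 11·-1 + 10·3 + 1·1 + 20·3 + 7·1.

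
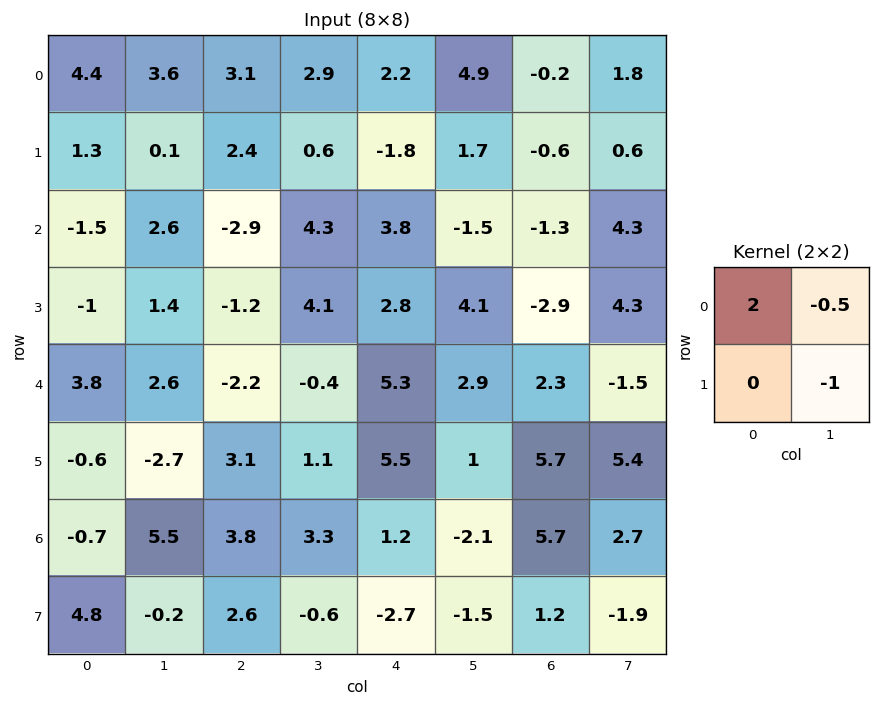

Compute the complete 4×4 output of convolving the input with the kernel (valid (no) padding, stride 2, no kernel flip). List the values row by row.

6.9 4.15 0.25 -1.9
-5.7 -12.05 4.25 -9.05
9 -5.3 8.15 -0.05
-3.95 6.55 4.95 11.95

Output[0,0]: The receptive field on the input at this output position is [4.4 3.6 / 1.3 0.1]. Elementwise product with the kernel and sum: 4.4·2 + 3.6·-0.5 + 0.1·-1.
Output[0,1]: The receptive field on the input at this output position is [3.1 2.9 / 2.4 0.6]. Elementwise product with the kernel and sum: 3.1·2 + 2.9·-0.5 + 0.6·-1.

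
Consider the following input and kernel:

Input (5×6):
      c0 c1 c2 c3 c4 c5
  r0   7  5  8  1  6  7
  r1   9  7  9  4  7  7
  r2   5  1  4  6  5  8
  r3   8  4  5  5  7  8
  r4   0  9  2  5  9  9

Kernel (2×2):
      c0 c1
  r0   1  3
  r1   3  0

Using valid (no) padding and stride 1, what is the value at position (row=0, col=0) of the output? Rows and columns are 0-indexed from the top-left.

The receptive field on the input at this output position is [7 5 / 9 7]. Elementwise product with the kernel and sum: 7·1 + 5·3 + 9·3.

49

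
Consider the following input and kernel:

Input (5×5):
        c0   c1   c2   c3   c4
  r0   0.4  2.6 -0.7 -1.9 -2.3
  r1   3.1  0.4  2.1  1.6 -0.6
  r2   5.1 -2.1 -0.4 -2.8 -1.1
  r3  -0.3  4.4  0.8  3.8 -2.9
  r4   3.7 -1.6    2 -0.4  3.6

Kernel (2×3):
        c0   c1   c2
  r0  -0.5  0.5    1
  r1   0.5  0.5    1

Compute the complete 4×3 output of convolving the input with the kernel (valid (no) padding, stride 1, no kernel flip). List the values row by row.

4.25 -0.7 -1.65
1.85 -1.6 -3.55
-1.15 4.45 -2.9
6.2 1.8 3

Output[0,0]: The receptive field on the input at this output position is [0.4 2.6 -0.7 / 3.1 0.4 2.1]. Elementwise product with the kernel and sum: 0.4·-0.5 + 2.6·0.5 + -0.7·1 + 3.1·0.5 + 0.4·0.5 + 2.1·1.
Output[0,1]: The receptive field on the input at this output position is [2.6 -0.7 -1.9 / 0.4 2.1 1.6]. Elementwise product with the kernel and sum: 2.6·-0.5 + -0.7·0.5 + -1.9·1 + 0.4·0.5 + 2.1·0.5 + 1.6·1.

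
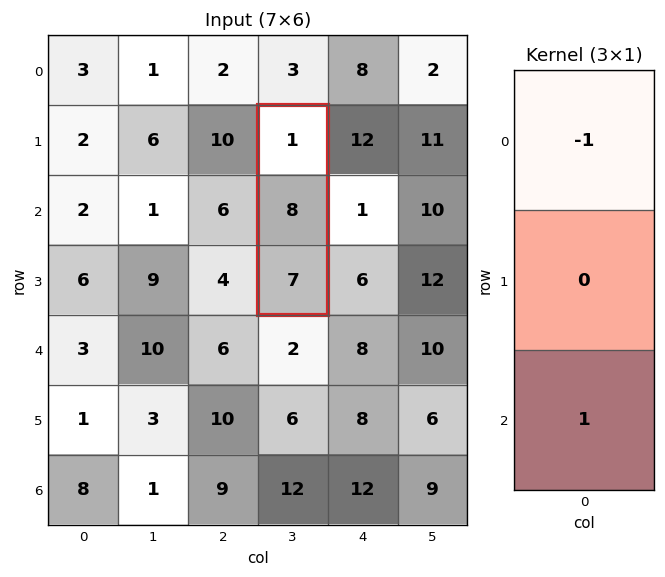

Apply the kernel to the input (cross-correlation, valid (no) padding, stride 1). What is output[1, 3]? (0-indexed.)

The receptive field on the input at this output position is [1 / 8 / 7]. Elementwise product with the kernel and sum: 1·-1 + 7·1.

6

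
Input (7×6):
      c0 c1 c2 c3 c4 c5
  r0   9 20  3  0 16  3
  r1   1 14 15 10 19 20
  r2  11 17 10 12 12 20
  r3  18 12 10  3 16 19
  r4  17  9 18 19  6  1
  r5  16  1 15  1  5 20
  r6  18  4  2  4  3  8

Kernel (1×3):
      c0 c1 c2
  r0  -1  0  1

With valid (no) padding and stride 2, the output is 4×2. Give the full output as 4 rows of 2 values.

-6 13
-1 2
1 -12
-16 1

Output[0,0]: The receptive field on the input at this output position is [9 20 3]. Elementwise product with the kernel and sum: 9·-1 + 3·1.
Output[0,1]: The receptive field on the input at this output position is [3 0 16]. Elementwise product with the kernel and sum: 3·-1 + 16·1.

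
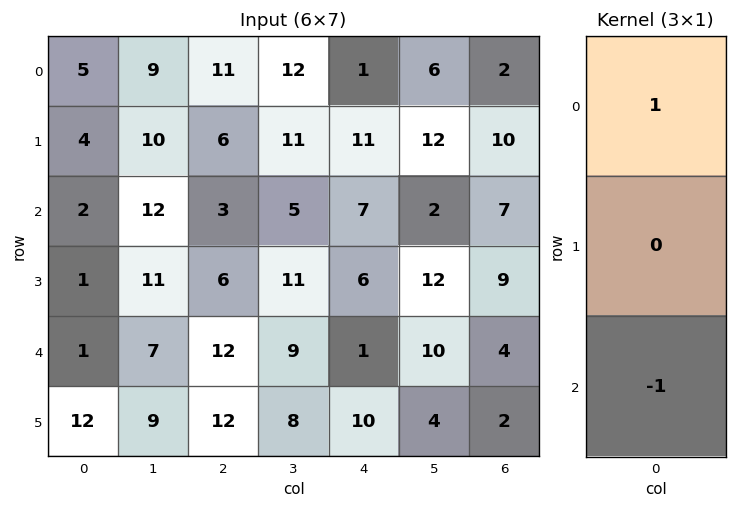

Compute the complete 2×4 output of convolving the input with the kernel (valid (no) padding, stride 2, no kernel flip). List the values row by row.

3 8 -6 -5
1 -9 6 3

Output[0,0]: The receptive field on the input at this output position is [5 / 4 / 2]. Elementwise product with the kernel and sum: 5·1 + 2·-1.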